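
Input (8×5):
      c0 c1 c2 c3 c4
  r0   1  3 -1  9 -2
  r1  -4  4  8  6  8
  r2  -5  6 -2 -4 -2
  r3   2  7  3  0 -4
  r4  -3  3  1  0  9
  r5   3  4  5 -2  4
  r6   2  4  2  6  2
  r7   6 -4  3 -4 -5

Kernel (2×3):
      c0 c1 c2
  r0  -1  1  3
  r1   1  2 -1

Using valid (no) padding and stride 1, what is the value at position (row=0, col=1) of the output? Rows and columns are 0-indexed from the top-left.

37

The receptive field on the input at this output position is [3 -1 9 / 4 8 6]. Elementwise product with the kernel and sum: 3·-1 + -1·1 + 9·3 + 4·1 + 8·2 + 6·-1.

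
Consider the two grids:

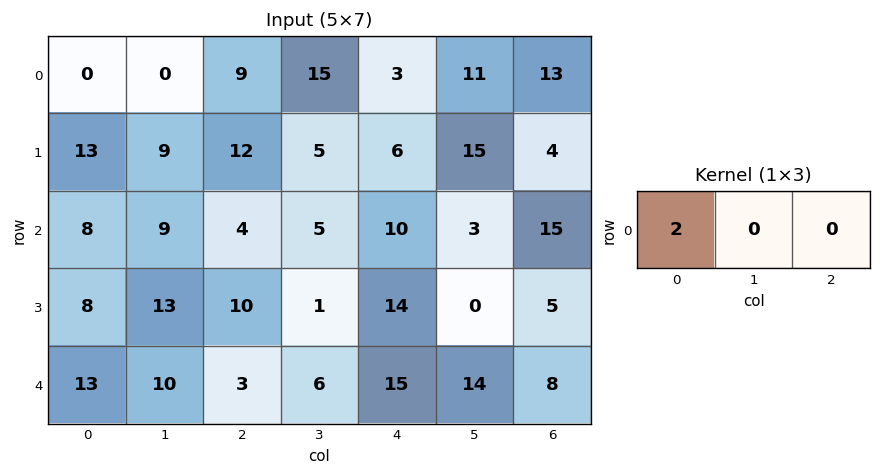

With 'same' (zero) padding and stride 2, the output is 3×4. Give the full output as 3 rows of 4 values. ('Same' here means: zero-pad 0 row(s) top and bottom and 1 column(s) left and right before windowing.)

0 0 30 22
0 18 10 6
0 20 12 28

Output[0,0]: The receptive field on the zero-padded input at this output position is [0 0 0]. Elementwise product with the kernel and sum: 0·2.
Output[0,1]: The receptive field on the zero-padded input at this output position is [0 9 15]. Elementwise product with the kernel and sum: 0·2.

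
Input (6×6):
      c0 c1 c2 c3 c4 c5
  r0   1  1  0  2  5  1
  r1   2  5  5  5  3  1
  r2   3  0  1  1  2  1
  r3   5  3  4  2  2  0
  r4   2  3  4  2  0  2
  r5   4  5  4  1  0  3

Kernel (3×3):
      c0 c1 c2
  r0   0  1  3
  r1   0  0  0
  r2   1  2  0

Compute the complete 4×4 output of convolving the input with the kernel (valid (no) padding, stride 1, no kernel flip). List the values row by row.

4 8 20 13
31 31 22 12
11 15 15 7
29 23 14 3

Output[0,0]: The receptive field on the input at this output position is [1 1 0 / 2 5 5 / 3 0 1]. Elementwise product with the kernel and sum: 1·1 + 0·3 + 3·1 + 0·2.
Output[0,1]: The receptive field on the input at this output position is [1 0 2 / 5 5 5 / 0 1 1]. Elementwise product with the kernel and sum: 0·1 + 2·3 + 0·1 + 1·2.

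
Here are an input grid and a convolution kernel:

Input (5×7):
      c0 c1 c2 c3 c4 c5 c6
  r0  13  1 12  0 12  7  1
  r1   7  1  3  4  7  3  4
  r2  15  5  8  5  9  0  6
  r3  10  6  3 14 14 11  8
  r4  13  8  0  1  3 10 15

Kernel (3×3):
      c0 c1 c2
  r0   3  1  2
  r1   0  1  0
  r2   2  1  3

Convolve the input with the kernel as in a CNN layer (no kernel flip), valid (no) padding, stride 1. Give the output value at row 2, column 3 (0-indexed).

The receptive field on the input at this output position is [5 9 0 / 14 14 11 / 1 3 10]. Elementwise product with the kernel and sum: 5·3 + 9·1 + 0·2 + 14·1 + 1·2 + 3·1 + 10·3.

73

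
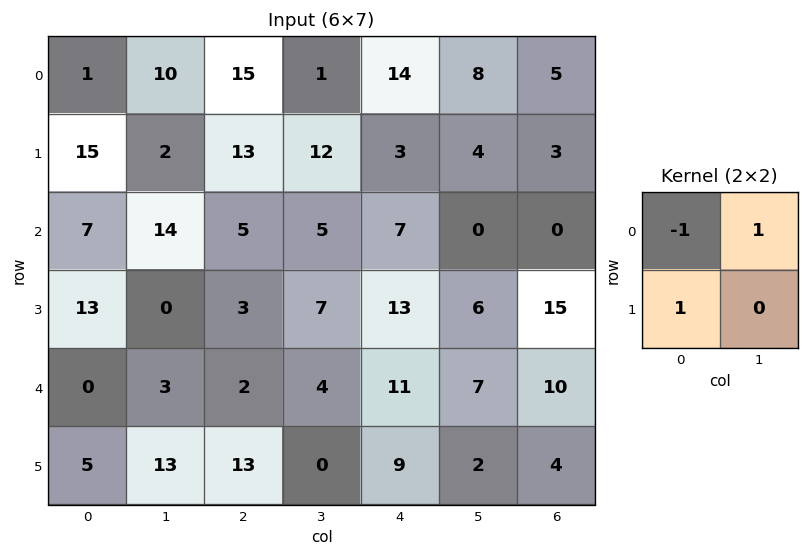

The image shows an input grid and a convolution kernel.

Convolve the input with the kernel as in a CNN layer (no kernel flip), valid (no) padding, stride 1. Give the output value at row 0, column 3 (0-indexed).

25

The receptive field on the input at this output position is [1 14 / 12 3]. Elementwise product with the kernel and sum: 1·-1 + 14·1 + 12·1.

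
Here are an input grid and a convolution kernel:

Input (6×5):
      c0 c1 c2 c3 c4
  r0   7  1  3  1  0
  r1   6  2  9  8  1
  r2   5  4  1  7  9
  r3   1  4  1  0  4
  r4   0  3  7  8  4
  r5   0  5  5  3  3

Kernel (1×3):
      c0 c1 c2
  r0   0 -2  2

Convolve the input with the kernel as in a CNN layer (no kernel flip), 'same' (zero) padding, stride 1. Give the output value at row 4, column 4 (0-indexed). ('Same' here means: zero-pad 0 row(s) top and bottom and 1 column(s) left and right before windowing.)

-8

The receptive field on the zero-padded input at this output position is [8 4 0]. Elementwise product with the kernel and sum: 4·-2 + 0·2.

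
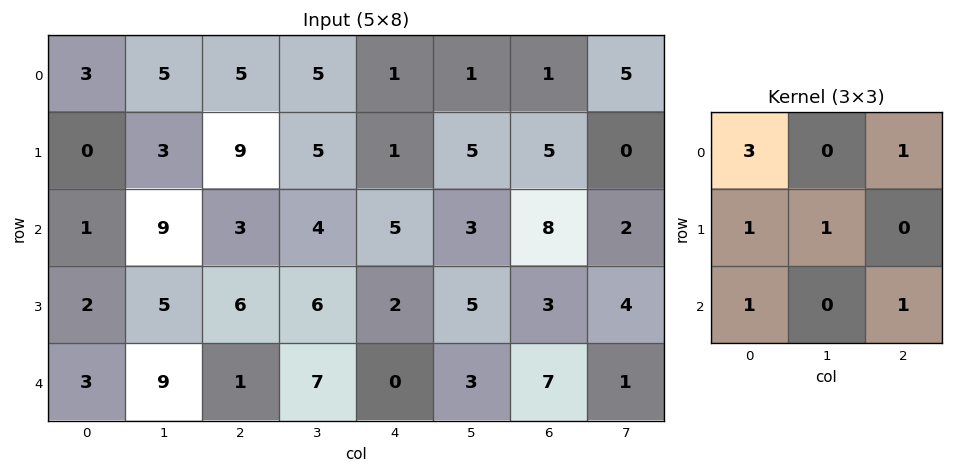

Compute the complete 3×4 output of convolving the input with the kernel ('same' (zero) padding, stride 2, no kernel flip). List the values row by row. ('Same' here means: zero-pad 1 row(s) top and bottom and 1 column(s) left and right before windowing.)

Output[0,0]: The receptive field on the zero-padded input at this output position is [0 0 0 / 0 3 5 / 0 0 3]. Elementwise product with the kernel and sum: 0·3 + 0·1 + 0·1 + 3·1 + 0·1 + 3·1.
Output[0,1]: The receptive field on the zero-padded input at this output position is [0 0 0 / 5 5 5 / 3 9 5]. Elementwise product with the kernel and sum: 0·3 + 0·1 + 5·1 + 5·1 + 3·1 + 5·1.

6 18 16 7
9 37 40 35
8 31 30 29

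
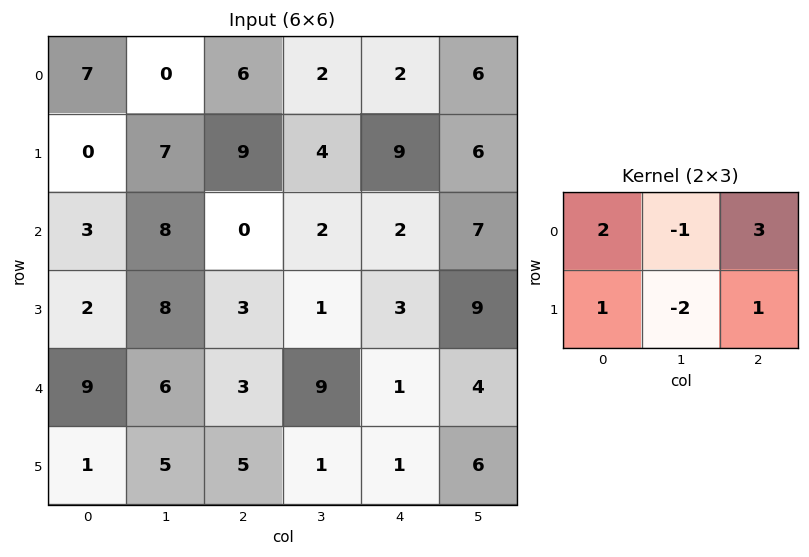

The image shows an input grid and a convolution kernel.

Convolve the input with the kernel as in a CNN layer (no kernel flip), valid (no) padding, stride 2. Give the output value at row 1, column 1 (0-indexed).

The receptive field on the input at this output position is [0 2 2 / 3 1 3]. Elementwise product with the kernel and sum: 0·2 + 2·-1 + 2·3 + 3·1 + 1·-2 + 3·1.

8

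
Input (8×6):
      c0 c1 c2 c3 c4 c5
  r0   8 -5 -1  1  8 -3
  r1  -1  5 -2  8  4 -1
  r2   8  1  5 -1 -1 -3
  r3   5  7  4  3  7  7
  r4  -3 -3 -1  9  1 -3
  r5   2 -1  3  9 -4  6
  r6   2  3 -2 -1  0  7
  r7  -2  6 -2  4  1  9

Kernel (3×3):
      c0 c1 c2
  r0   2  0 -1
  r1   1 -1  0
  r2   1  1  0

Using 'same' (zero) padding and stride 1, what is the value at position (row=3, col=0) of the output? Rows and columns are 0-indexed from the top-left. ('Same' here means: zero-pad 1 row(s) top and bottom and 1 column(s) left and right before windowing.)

The receptive field on the zero-padded input at this output position is [0 8 1 / 0 5 7 / 0 -3 -3]. Elementwise product with the kernel and sum: 0·2 + 1·-1 + 0·1 + 5·-1 + 0·1 + -3·1.

-9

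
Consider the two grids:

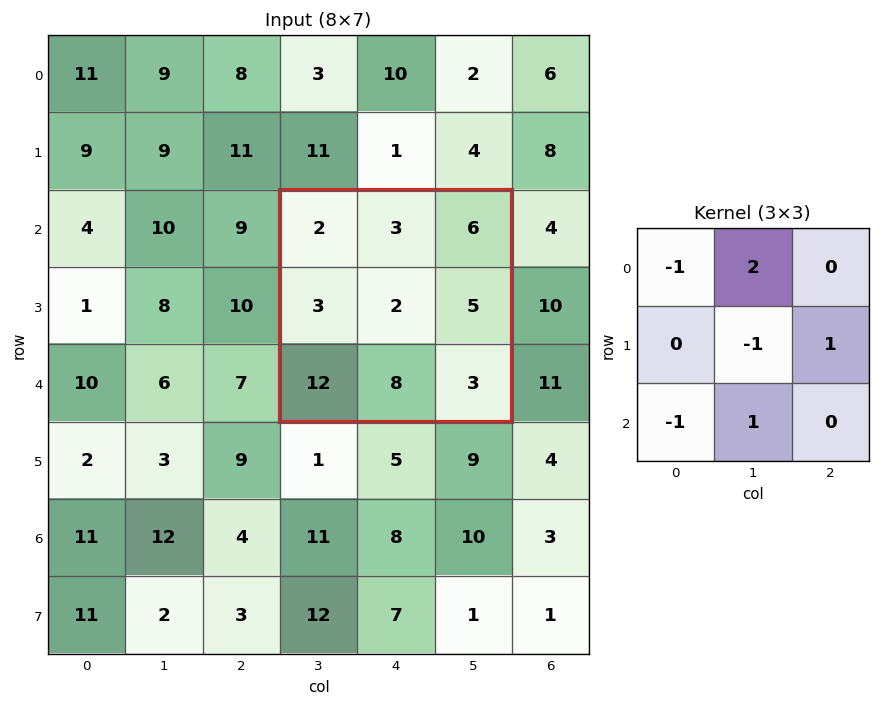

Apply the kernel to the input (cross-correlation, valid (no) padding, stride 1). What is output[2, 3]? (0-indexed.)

3

The receptive field on the input at this output position is [2 3 6 / 3 2 5 / 12 8 3]. Elementwise product with the kernel and sum: 2·-1 + 3·2 + 2·-1 + 5·1 + 12·-1 + 8·1.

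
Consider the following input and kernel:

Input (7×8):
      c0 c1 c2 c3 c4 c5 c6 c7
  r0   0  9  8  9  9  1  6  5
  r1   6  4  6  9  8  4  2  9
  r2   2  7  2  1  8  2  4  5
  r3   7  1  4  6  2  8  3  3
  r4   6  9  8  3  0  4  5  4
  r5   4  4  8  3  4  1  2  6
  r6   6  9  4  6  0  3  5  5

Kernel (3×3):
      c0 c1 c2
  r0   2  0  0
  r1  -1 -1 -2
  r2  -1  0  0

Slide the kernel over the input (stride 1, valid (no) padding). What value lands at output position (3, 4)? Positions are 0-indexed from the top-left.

-14

The receptive field on the input at this output position is [2 8 3 / 0 4 5 / 4 1 2]. Elementwise product with the kernel and sum: 2·2 + 0·-1 + 4·-1 + 5·-2 + 4·-1.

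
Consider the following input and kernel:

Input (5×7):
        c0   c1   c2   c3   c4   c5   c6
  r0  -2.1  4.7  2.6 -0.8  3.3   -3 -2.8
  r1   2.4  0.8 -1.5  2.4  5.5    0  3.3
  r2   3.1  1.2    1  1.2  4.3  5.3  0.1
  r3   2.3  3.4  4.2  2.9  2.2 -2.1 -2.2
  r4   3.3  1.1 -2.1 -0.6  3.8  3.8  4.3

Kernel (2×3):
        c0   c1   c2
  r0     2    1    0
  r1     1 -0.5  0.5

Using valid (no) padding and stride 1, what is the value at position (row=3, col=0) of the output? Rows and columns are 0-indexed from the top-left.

The receptive field on the input at this output position is [2.3 3.4 4.2 / 3.3 1.1 -2.1]. Elementwise product with the kernel and sum: 2.3·2 + 3.4·1 + 3.3·1 + 1.1·-0.5 + -2.1·0.5.

9.7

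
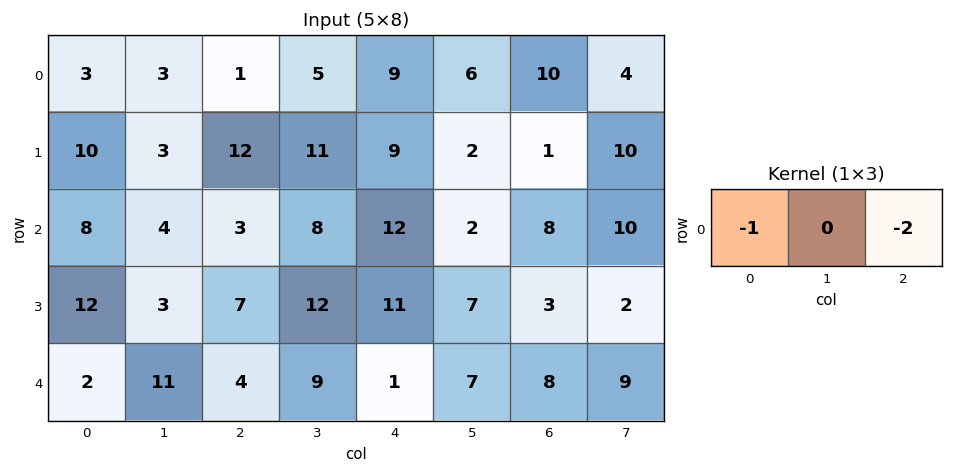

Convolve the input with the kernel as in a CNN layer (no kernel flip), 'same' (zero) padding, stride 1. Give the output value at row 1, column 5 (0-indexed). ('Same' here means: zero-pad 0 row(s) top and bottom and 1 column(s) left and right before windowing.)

-11

The receptive field on the zero-padded input at this output position is [9 2 1]. Elementwise product with the kernel and sum: 9·-1 + 1·-2.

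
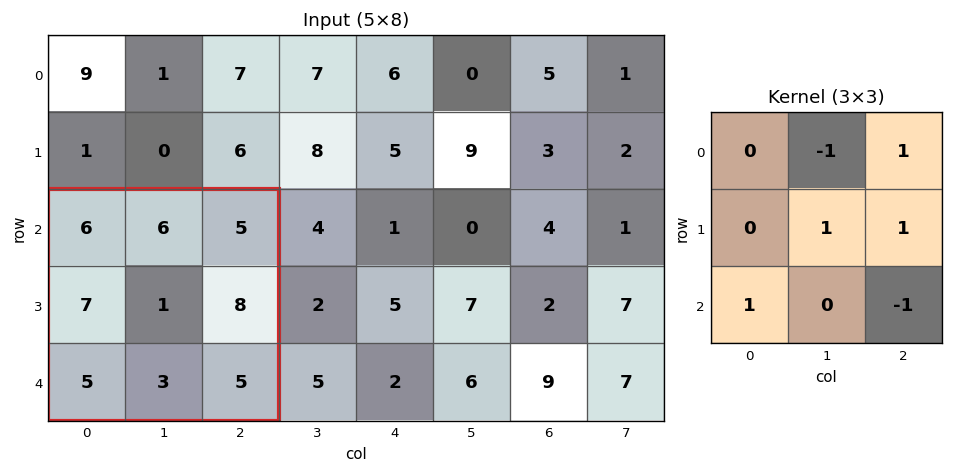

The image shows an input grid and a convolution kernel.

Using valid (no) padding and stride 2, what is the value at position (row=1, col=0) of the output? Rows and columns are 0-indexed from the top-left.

The receptive field on the input at this output position is [6 6 5 / 7 1 8 / 5 3 5]. Elementwise product with the kernel and sum: 6·-1 + 5·1 + 1·1 + 8·1 + 5·1 + 5·-1.

8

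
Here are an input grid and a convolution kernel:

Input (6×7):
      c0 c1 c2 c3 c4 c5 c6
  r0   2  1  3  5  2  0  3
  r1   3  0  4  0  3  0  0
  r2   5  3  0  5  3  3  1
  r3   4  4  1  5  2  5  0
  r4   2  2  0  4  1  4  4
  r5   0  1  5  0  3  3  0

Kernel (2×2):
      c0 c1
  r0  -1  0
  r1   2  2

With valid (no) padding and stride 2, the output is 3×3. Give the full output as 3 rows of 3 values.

4 5 4
11 12 11
0 10 11

Output[0,0]: The receptive field on the input at this output position is [2 1 / 3 0]. Elementwise product with the kernel and sum: 2·-1 + 3·2 + 0·2.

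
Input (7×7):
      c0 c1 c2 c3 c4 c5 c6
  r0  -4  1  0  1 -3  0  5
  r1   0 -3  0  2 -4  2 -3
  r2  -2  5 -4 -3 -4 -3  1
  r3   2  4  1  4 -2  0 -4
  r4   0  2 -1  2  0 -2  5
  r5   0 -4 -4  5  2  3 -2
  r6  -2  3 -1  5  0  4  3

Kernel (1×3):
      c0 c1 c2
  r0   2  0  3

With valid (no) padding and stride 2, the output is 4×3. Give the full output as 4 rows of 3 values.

Output[0,0]: The receptive field on the input at this output position is [-4 1 0]. Elementwise product with the kernel and sum: -4·2 + 0·3.

-8 -9 9
-16 -20 -5
-3 -2 15
-7 -2 9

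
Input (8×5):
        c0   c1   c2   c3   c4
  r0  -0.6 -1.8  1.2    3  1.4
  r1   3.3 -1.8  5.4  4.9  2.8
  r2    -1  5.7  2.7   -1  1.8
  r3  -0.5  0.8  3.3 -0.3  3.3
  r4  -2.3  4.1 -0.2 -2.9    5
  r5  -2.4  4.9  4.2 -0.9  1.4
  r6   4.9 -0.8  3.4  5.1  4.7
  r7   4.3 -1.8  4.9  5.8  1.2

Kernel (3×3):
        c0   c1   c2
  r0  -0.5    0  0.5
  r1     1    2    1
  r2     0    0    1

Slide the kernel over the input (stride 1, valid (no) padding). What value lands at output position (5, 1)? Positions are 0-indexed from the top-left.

14

The receptive field on the input at this output position is [4.9 4.2 -0.9 / -0.8 3.4 5.1 / -1.8 4.9 5.8]. Elementwise product with the kernel and sum: 4.9·-0.5 + -0.9·0.5 + -0.8·1 + 3.4·2 + 5.1·1 + 5.8·1.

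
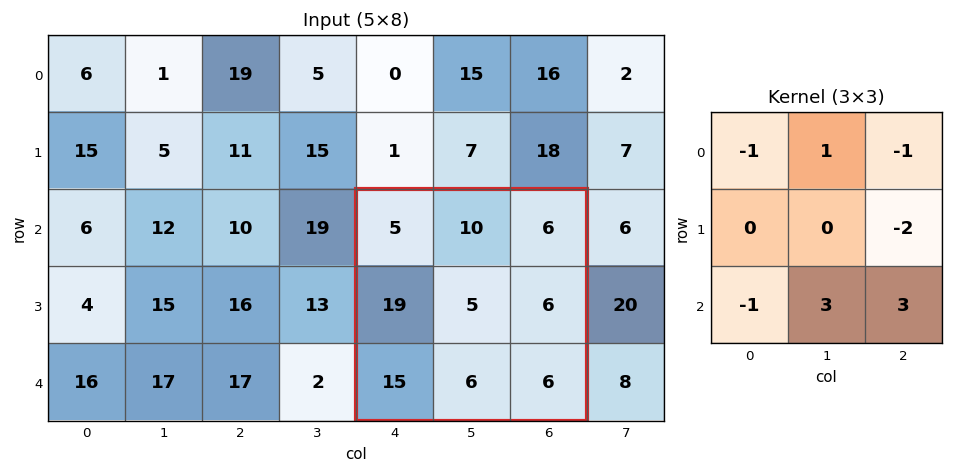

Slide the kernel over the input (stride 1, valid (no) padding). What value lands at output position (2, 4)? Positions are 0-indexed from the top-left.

The receptive field on the input at this output position is [5 10 6 / 19 5 6 / 15 6 6]. Elementwise product with the kernel and sum: 5·-1 + 10·1 + 6·-1 + 6·-2 + 15·-1 + 6·3 + 6·3.

8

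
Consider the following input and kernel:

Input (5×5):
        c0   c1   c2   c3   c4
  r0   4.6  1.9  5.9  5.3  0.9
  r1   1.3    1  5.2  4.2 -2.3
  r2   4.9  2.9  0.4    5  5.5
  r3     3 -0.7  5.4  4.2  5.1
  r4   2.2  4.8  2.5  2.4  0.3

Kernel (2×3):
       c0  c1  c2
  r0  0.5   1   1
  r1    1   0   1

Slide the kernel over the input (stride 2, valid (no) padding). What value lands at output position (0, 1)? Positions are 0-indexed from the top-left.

The receptive field on the input at this output position is [5.9 5.3 0.9 / 5.2 4.2 -2.3]. Elementwise product with the kernel and sum: 5.9·0.5 + 5.3·1 + 0.9·1 + 5.2·1 + -2.3·1.

12.05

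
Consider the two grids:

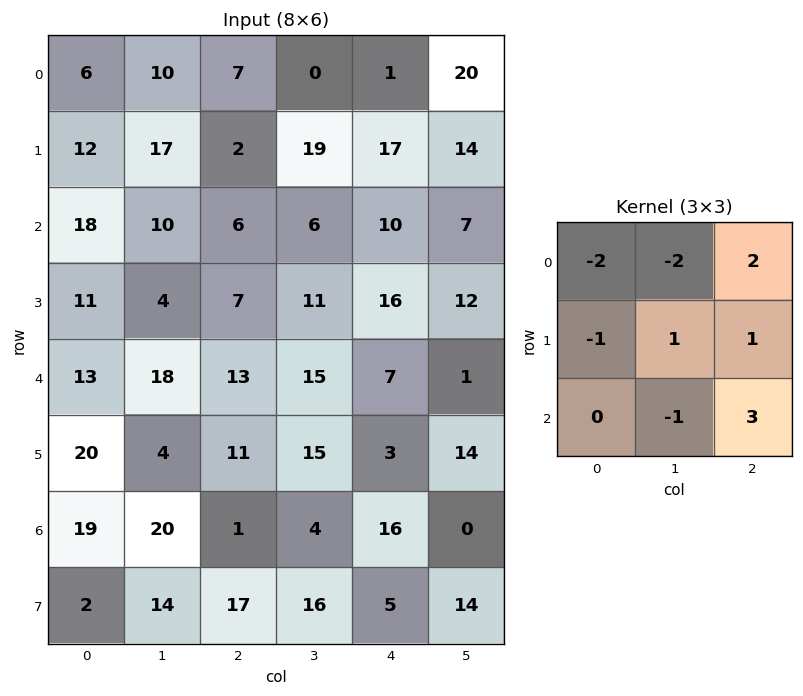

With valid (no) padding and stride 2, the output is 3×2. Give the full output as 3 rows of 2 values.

-3 46
-23 22
-58 9

Output[0,0]: The receptive field on the input at this output position is [6 10 7 / 12 17 2 / 18 10 6]. Elementwise product with the kernel and sum: 6·-2 + 10·-2 + 7·2 + 12·-1 + 17·1 + 2·1 + 10·-1 + 6·3.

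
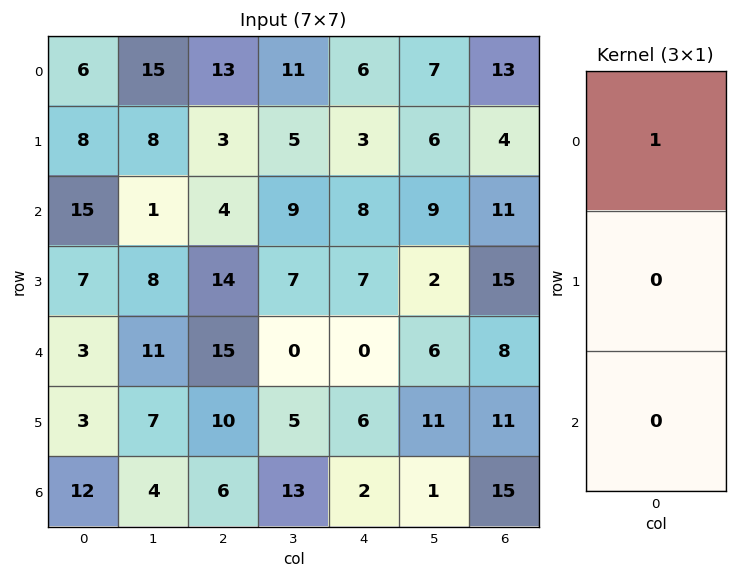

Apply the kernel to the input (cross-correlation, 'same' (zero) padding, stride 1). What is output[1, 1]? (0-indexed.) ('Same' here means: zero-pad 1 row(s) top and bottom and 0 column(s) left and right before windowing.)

15

The receptive field on the zero-padded input at this output position is [15 / 8 / 1]. Elementwise product with the kernel and sum: 15·1.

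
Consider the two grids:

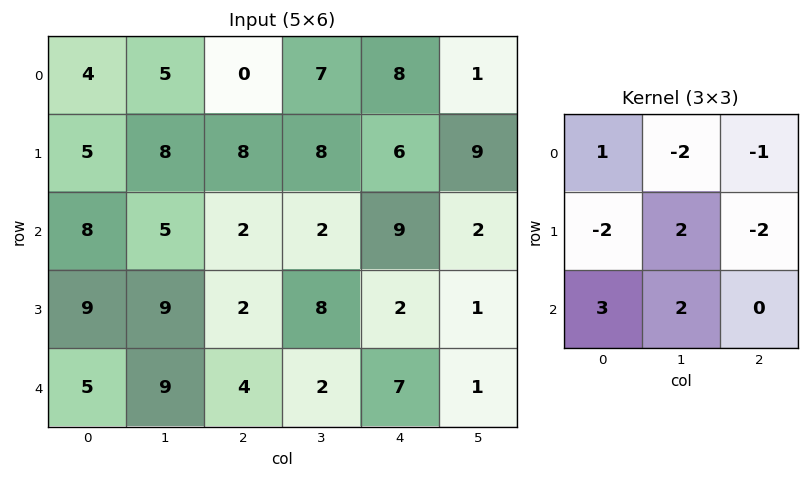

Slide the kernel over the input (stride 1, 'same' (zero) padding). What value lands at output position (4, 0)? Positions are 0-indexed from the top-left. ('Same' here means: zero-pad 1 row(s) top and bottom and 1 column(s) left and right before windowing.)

The receptive field on the zero-padded input at this output position is [0 9 9 / 0 5 9 / 0 0 0]. Elementwise product with the kernel and sum: 0·1 + 9·-2 + 9·-1 + 0·-2 + 5·2 + 9·-2 + 0·3 + 0·2.

-35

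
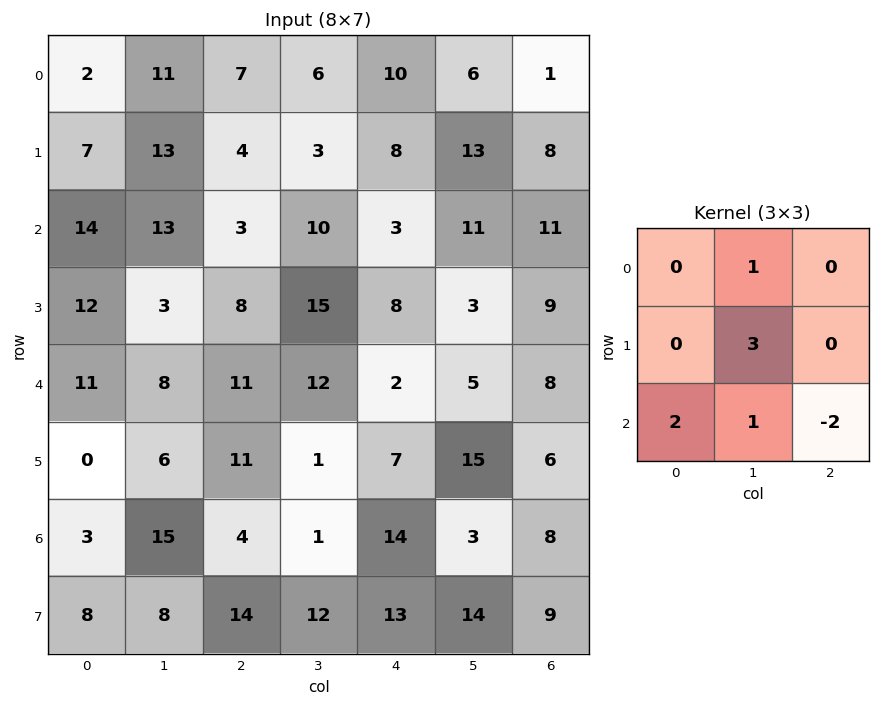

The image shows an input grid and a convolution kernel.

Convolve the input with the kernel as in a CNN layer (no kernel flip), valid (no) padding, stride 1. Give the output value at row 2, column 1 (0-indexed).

The receptive field on the input at this output position is [13 3 10 / 3 8 15 / 8 11 12]. Elementwise product with the kernel and sum: 3·1 + 8·3 + 8·2 + 11·1 + 12·-2.

30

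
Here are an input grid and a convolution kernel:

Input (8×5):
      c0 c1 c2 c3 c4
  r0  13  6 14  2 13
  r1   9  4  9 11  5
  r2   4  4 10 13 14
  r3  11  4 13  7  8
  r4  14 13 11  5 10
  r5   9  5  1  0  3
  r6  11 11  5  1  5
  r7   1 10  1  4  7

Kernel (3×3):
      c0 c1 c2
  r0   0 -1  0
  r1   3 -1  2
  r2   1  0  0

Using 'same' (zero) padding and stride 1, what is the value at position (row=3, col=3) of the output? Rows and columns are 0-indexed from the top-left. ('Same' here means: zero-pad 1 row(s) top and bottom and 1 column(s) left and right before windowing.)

46

The receptive field on the zero-padded input at this output position is [10 13 14 / 13 7 8 / 11 5 10]. Elementwise product with the kernel and sum: 13·-1 + 13·3 + 7·-1 + 8·2 + 11·1.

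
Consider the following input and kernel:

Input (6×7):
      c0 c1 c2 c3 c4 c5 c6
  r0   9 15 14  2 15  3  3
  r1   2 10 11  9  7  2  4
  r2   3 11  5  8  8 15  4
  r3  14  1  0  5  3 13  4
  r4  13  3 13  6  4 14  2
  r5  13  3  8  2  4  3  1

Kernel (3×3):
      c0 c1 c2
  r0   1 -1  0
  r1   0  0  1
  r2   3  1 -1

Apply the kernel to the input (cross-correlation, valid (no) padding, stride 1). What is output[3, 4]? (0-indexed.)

The receptive field on the input at this output position is [3 13 4 / 4 14 2 / 4 3 1]. Elementwise product with the kernel and sum: 3·1 + 13·-1 + 2·1 + 4·3 + 3·1 + 1·-1.

6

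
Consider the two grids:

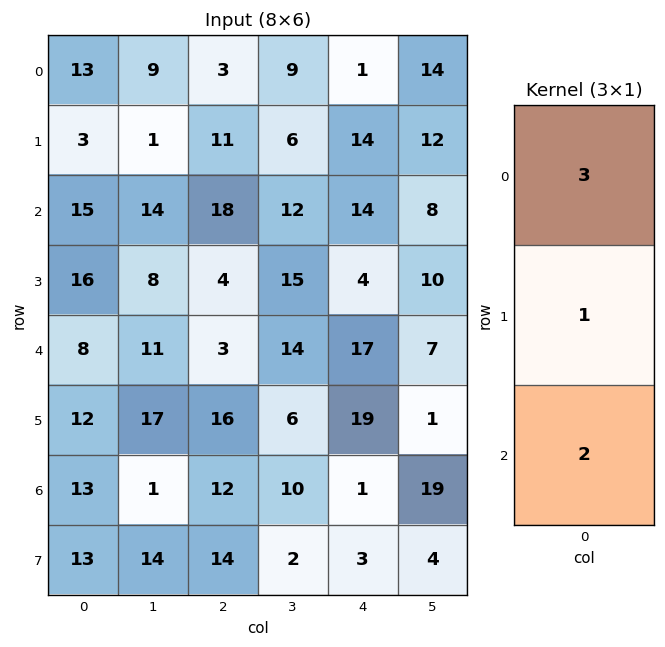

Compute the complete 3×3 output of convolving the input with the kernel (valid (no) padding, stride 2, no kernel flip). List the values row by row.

Output[0,0]: The receptive field on the input at this output position is [13 / 3 / 15]. Elementwise product with the kernel and sum: 13·3 + 3·1 + 15·2.

72 56 45
77 64 80
62 49 72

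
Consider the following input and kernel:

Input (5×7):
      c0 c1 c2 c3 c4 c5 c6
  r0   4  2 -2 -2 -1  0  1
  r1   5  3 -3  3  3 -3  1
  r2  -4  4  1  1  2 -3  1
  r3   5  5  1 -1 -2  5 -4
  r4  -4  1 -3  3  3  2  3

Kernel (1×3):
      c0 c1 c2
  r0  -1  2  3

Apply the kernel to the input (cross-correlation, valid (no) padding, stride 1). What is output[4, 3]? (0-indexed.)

The receptive field on the input at this output position is [3 3 2]. Elementwise product with the kernel and sum: 3·-1 + 3·2 + 2·3.

9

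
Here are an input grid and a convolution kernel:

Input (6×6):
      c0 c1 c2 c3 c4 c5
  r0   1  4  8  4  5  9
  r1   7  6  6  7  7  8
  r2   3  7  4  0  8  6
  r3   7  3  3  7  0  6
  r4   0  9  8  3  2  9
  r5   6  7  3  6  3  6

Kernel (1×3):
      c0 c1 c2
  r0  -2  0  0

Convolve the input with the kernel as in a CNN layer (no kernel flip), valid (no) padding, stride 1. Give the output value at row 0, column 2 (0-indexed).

-16

The receptive field on the input at this output position is [8 4 5]. Elementwise product with the kernel and sum: 8·-2.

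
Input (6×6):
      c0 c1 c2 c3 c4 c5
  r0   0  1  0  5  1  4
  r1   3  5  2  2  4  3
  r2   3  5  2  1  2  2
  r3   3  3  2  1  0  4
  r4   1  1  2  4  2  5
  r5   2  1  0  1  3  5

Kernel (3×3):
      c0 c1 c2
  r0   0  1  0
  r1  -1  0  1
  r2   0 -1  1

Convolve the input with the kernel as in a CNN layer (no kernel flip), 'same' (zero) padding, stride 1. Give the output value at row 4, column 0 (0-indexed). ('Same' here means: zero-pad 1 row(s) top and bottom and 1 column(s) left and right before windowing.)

The receptive field on the zero-padded input at this output position is [0 3 3 / 0 1 1 / 0 2 1]. Elementwise product with the kernel and sum: 3·1 + 0·-1 + 1·1 + 2·-1 + 1·1.

3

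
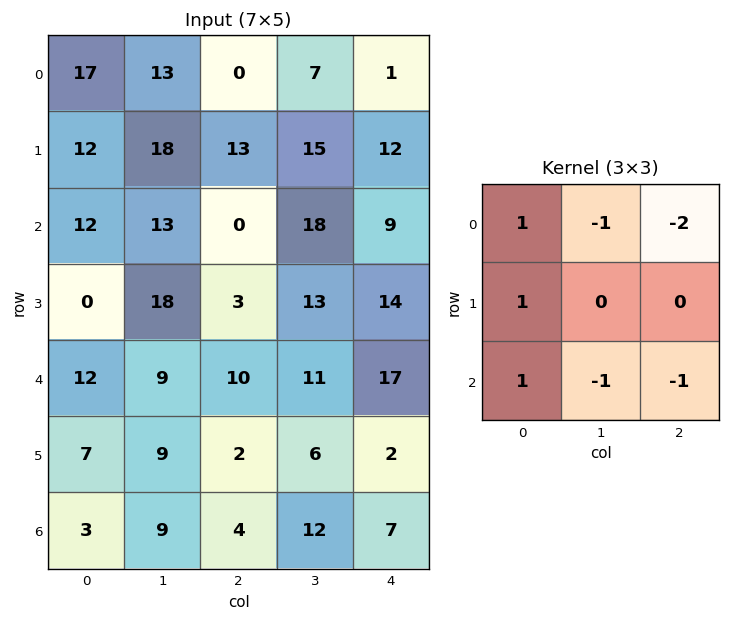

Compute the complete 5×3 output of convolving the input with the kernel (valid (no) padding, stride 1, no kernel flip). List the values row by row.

15 12 -23
-41 -10 -50
-8 -17 -51
-16 -1 -34
-20 -21 -48

Output[0,0]: The receptive field on the input at this output position is [17 13 0 / 12 18 13 / 12 13 0]. Elementwise product with the kernel and sum: 17·1 + 13·-1 + 0·-2 + 12·1 + 12·1 + 13·-1 + 0·-1.
Output[0,1]: The receptive field on the input at this output position is [13 0 7 / 18 13 15 / 13 0 18]. Elementwise product with the kernel and sum: 13·1 + 0·-1 + 7·-2 + 18·1 + 13·1 + 0·-1 + 18·-1.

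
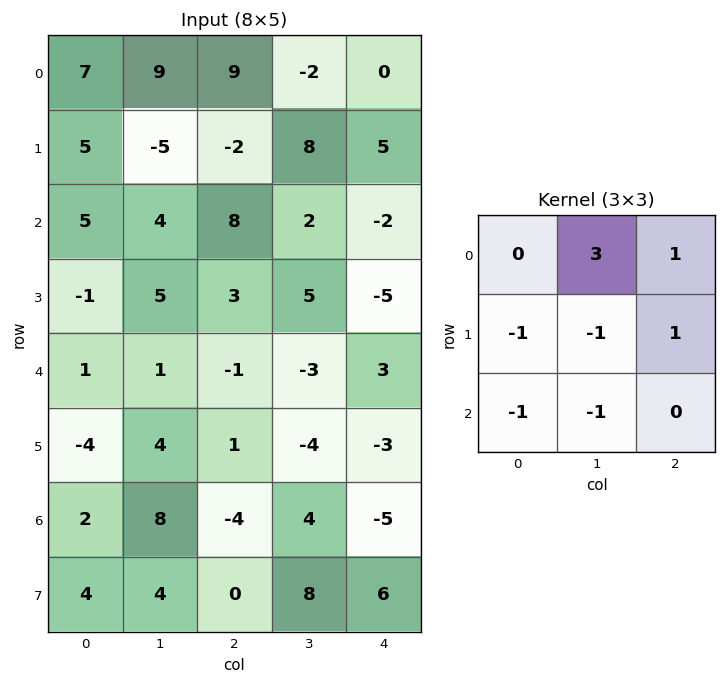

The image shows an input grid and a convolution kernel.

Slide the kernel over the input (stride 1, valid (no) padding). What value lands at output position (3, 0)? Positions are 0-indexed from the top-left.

The receptive field on the input at this output position is [-1 5 3 / 1 1 -1 / -4 4 1]. Elementwise product with the kernel and sum: 5·3 + 3·1 + 1·-1 + 1·-1 + -1·1 + -4·-1 + 4·-1.

15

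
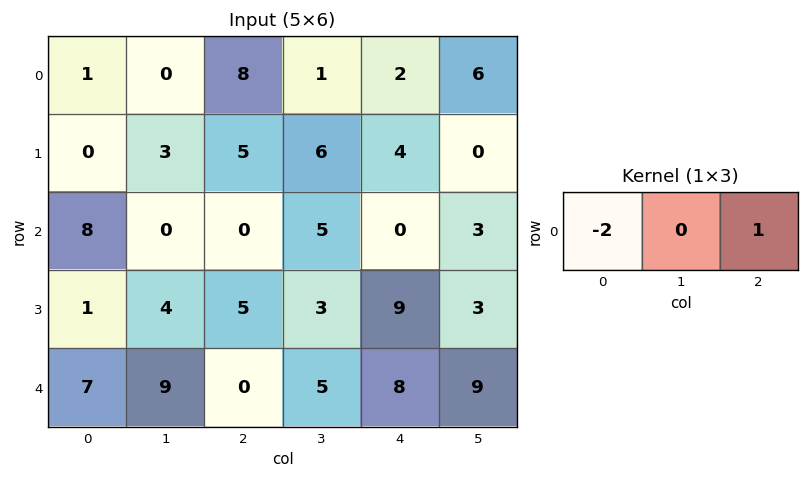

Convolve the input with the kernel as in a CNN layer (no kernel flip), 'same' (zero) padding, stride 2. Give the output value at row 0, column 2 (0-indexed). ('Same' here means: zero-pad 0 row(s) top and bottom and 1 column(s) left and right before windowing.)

The receptive field on the zero-padded input at this output position is [1 2 6]. Elementwise product with the kernel and sum: 1·-2 + 6·1.

4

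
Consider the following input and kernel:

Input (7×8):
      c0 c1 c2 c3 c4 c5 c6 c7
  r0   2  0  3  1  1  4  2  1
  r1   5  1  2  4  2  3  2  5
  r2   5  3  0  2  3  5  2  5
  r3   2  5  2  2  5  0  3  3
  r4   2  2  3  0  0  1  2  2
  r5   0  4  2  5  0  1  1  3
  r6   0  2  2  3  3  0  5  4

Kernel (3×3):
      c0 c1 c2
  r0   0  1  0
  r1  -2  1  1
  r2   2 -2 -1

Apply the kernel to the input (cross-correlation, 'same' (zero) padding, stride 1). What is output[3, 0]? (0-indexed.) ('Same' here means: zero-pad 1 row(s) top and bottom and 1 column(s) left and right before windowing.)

The receptive field on the zero-padded input at this output position is [0 5 3 / 0 2 5 / 0 2 2]. Elementwise product with the kernel and sum: 5·1 + 0·-2 + 2·1 + 5·1 + 0·2 + 2·-2 + 2·-1.

6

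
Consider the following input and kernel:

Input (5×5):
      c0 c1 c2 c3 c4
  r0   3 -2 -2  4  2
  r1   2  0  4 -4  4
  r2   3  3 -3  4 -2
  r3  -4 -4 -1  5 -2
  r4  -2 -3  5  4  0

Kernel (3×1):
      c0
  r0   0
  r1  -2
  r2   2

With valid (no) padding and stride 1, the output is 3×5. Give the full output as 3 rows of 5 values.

Output[0,0]: The receptive field on the input at this output position is [3 / 2 / 3]. Elementwise product with the kernel and sum: 2·-2 + 3·2.
Output[0,1]: The receptive field on the input at this output position is [-2 / 0 / 3]. Elementwise product with the kernel and sum: 0·-2 + 3·2.

2 6 -14 16 -12
-14 -14 4 2 0
4 2 12 -2 4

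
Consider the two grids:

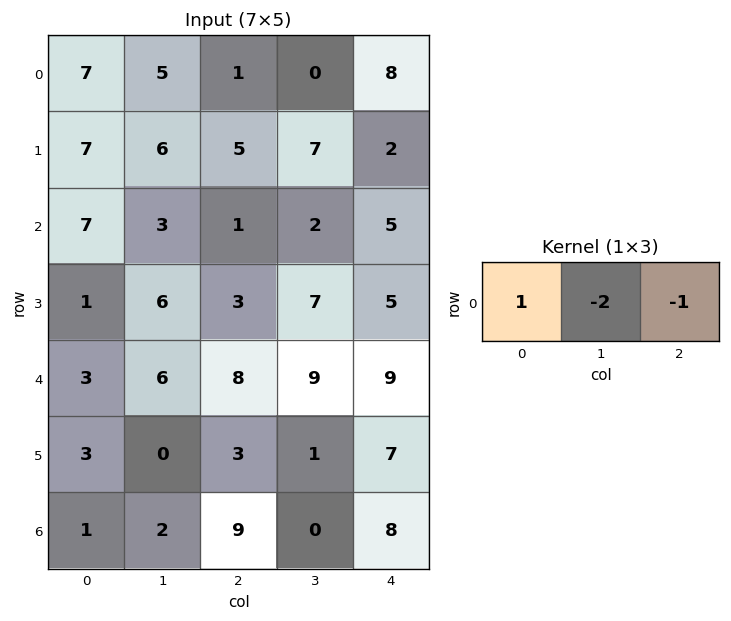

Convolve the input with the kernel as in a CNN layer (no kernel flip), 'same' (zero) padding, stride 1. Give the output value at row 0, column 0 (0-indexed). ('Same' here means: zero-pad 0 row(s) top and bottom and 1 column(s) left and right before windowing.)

The receptive field on the zero-padded input at this output position is [0 7 5]. Elementwise product with the kernel and sum: 0·1 + 7·-2 + 5·-1.

-19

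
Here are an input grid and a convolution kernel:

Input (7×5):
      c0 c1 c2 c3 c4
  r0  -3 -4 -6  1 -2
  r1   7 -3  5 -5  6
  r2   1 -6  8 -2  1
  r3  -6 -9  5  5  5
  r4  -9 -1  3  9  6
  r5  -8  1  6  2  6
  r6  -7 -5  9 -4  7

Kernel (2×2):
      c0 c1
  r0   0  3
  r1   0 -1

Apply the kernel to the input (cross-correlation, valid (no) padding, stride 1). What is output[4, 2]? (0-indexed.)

The receptive field on the input at this output position is [3 9 / 6 2]. Elementwise product with the kernel and sum: 9·3 + 2·-1.

25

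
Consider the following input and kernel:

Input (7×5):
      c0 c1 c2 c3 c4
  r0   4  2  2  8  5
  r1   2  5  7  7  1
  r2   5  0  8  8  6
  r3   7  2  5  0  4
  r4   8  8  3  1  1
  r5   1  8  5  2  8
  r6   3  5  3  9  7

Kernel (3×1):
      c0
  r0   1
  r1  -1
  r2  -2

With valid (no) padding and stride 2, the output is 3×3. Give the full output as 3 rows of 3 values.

-8 -21 -8
-18 -3 0
1 -8 -21

Output[0,0]: The receptive field on the input at this output position is [4 / 2 / 5]. Elementwise product with the kernel and sum: 4·1 + 2·-1 + 5·-2.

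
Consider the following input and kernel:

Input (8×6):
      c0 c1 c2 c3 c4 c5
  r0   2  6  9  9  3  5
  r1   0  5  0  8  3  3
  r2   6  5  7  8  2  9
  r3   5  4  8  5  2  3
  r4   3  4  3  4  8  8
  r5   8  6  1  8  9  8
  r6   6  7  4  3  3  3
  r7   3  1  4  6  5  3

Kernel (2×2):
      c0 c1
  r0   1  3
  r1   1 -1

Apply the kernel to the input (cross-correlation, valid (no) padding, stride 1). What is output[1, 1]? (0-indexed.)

The receptive field on the input at this output position is [5 0 / 5 7]. Elementwise product with the kernel and sum: 5·1 + 0·3 + 5·1 + 7·-1.

3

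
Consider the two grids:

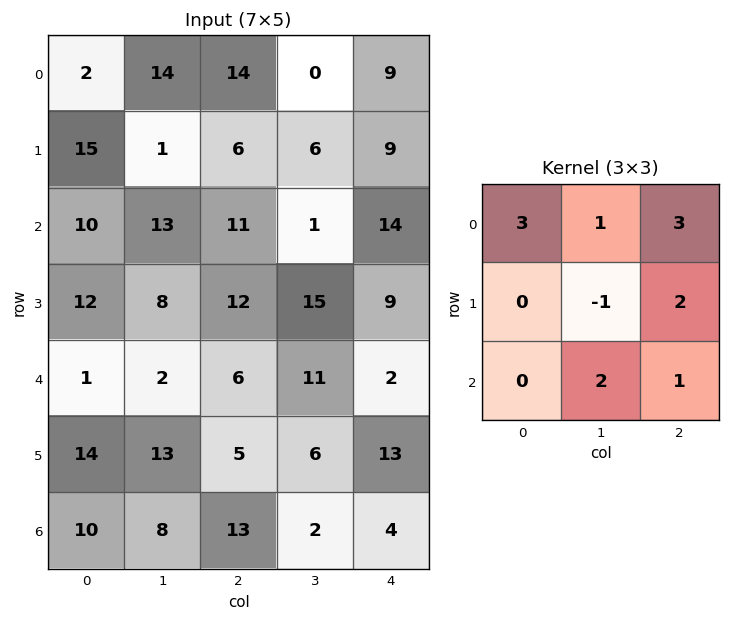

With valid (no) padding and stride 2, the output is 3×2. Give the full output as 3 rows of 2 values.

Output[0,0]: The receptive field on the input at this output position is [2 14 14 / 15 1 6 / 10 13 11]. Elementwise product with the kernel and sum: 2·3 + 14·1 + 14·3 + 1·-1 + 6·2 + 13·2 + 11·1.
Output[0,1]: The receptive field on the input at this output position is [14 0 9 / 6 6 9 / 11 1 14]. Elementwise product with the kernel and sum: 14·3 + 0·1 + 9·3 + 6·-1 + 9·2 + 1·2 + 14·1.

110 97
102 103
49 63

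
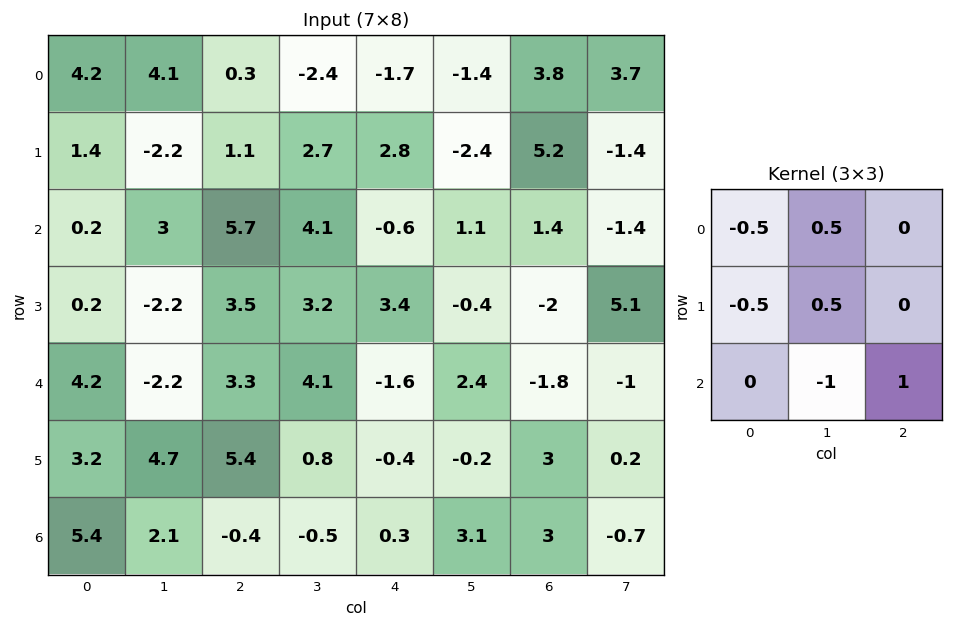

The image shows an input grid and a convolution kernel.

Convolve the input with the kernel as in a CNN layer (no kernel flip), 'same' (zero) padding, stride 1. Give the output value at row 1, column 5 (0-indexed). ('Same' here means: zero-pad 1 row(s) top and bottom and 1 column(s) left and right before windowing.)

-2.15

The receptive field on the zero-padded input at this output position is [-1.7 -1.4 3.8 / 2.8 -2.4 5.2 / -0.6 1.1 1.4]. Elementwise product with the kernel and sum: -1.7·-0.5 + -1.4·0.5 + 2.8·-0.5 + -2.4·0.5 + 1.1·-1 + 1.4·1.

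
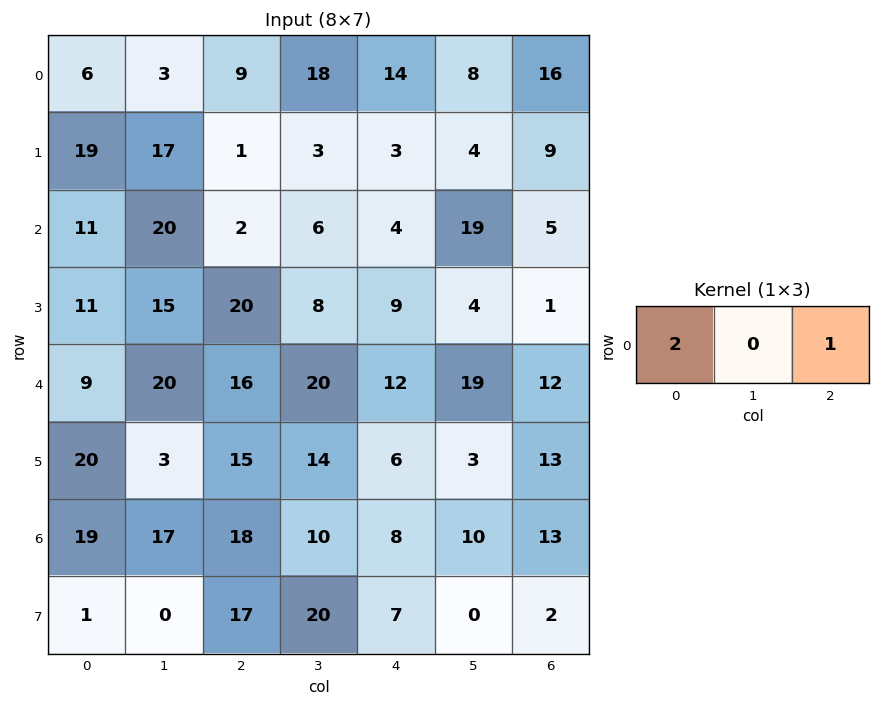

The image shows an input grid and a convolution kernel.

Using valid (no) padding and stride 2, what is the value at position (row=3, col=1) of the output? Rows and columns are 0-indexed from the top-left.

44

The receptive field on the input at this output position is [18 10 8]. Elementwise product with the kernel and sum: 18·2 + 8·1.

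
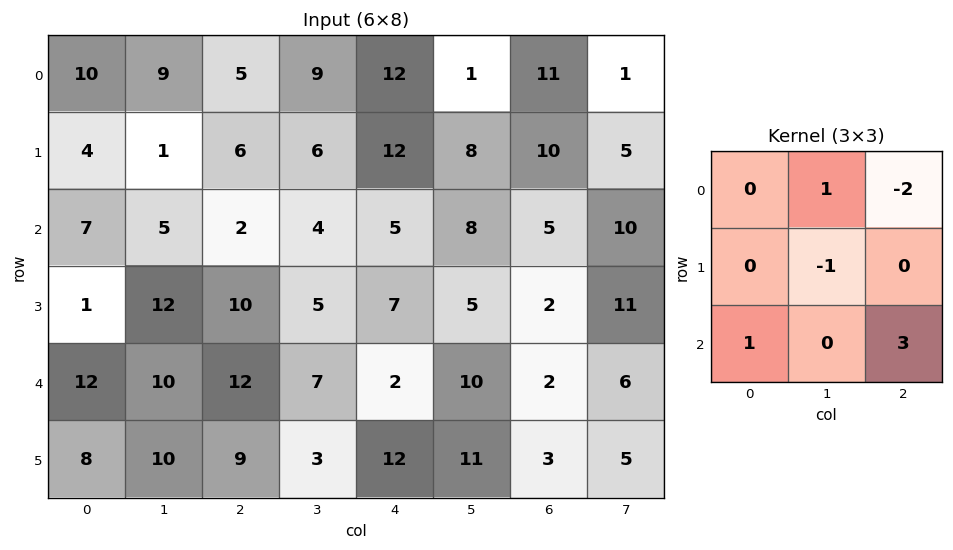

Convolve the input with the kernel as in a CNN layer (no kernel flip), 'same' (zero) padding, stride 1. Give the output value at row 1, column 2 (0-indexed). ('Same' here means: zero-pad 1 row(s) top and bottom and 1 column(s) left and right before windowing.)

-2

The receptive field on the zero-padded input at this output position is [9 5 9 / 1 6 6 / 5 2 4]. Elementwise product with the kernel and sum: 5·1 + 9·-2 + 6·-1 + 5·1 + 4·3.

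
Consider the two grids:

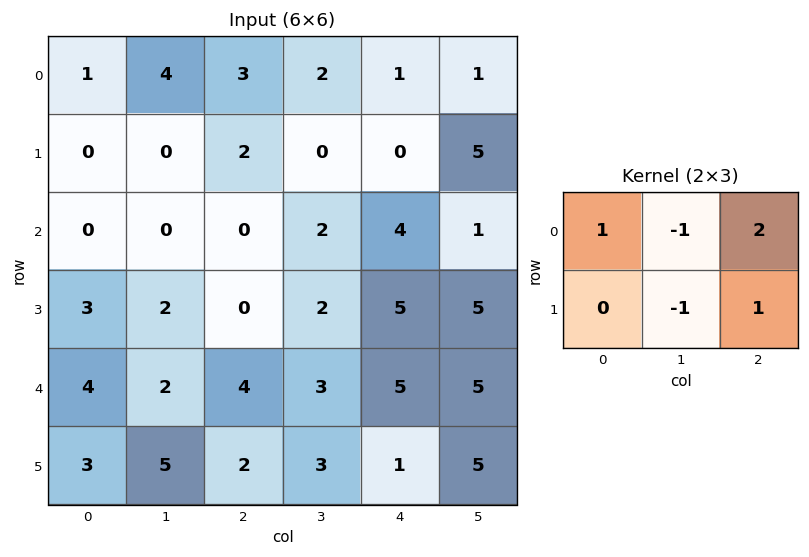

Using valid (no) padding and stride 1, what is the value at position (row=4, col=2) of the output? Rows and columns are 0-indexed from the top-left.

The receptive field on the input at this output position is [4 3 5 / 2 3 1]. Elementwise product with the kernel and sum: 4·1 + 3·-1 + 5·2 + 3·-1 + 1·1.

9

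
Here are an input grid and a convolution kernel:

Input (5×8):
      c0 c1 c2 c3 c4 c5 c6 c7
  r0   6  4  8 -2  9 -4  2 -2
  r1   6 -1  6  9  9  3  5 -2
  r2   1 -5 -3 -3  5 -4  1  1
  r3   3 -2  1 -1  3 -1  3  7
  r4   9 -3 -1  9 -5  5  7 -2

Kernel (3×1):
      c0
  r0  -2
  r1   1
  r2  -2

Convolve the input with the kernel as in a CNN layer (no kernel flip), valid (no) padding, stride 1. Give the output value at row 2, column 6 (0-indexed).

-13

The receptive field on the input at this output position is [1 / 3 / 7]. Elementwise product with the kernel and sum: 1·-2 + 3·1 + 7·-2.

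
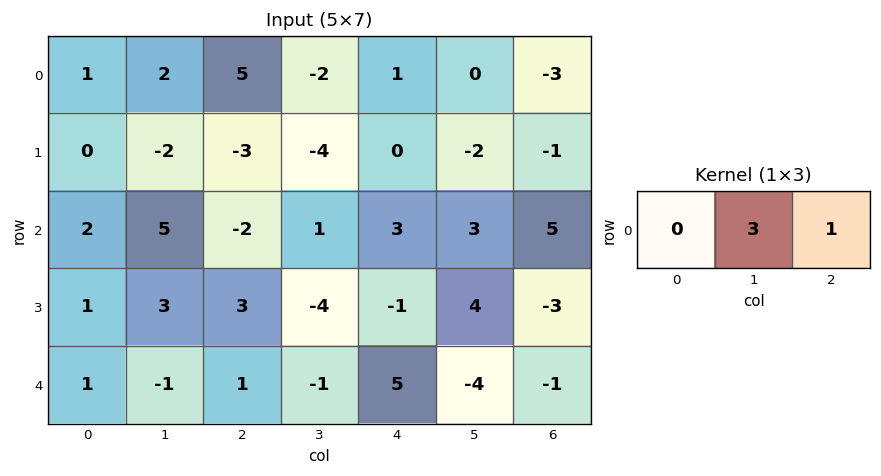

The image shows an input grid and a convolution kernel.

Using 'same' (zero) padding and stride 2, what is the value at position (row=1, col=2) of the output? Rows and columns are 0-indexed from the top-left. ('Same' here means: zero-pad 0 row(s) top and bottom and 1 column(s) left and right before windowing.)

12

The receptive field on the zero-padded input at this output position is [1 3 3]. Elementwise product with the kernel and sum: 3·3 + 3·1.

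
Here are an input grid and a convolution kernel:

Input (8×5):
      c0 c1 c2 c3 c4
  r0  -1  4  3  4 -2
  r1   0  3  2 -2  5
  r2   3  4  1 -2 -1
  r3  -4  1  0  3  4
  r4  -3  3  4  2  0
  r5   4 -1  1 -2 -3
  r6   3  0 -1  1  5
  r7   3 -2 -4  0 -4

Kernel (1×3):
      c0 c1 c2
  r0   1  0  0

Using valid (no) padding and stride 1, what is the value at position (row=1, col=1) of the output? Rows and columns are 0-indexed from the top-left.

3

The receptive field on the input at this output position is [3 2 -2]. Elementwise product with the kernel and sum: 3·1.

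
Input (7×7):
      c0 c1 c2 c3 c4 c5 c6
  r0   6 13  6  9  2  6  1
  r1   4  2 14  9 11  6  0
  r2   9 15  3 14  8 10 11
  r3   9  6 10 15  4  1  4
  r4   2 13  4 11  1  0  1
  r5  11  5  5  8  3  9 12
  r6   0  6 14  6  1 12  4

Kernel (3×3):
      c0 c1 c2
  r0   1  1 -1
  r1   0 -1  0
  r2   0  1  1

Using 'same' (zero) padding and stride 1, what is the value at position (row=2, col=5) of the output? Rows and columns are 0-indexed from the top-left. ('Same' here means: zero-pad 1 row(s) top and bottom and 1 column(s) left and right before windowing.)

12

The receptive field on the zero-padded input at this output position is [11 6 0 / 8 10 11 / 4 1 4]. Elementwise product with the kernel and sum: 11·1 + 6·1 + 0·-1 + 10·-1 + 1·1 + 4·1.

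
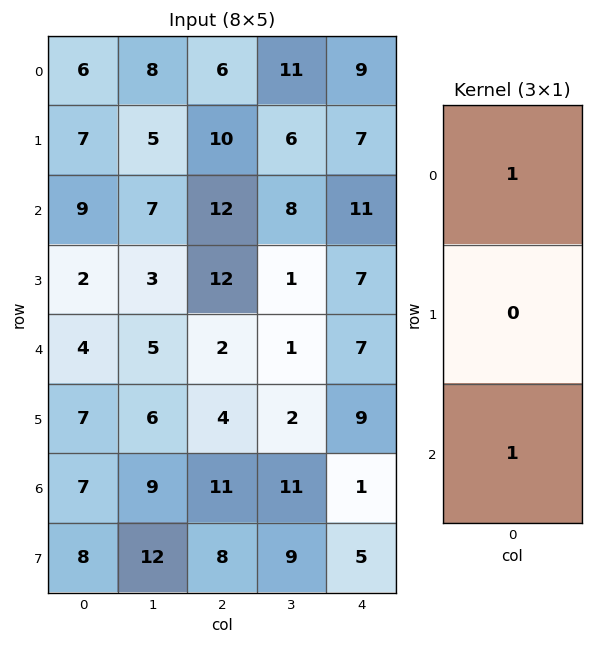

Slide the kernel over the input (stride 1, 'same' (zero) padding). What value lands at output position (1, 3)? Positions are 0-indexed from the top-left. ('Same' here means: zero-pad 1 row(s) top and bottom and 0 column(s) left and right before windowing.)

The receptive field on the zero-padded input at this output position is [11 / 6 / 8]. Elementwise product with the kernel and sum: 11·1 + 8·1.

19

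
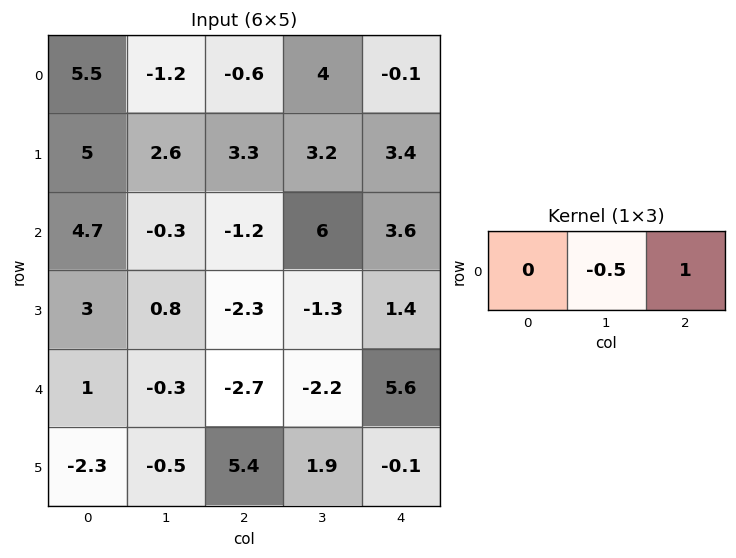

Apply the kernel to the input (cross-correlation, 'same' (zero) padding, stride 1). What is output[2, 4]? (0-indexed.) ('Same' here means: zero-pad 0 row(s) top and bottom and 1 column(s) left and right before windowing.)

-1.8

The receptive field on the zero-padded input at this output position is [6 3.6 0]. Elementwise product with the kernel and sum: 3.6·-0.5 + 0·1.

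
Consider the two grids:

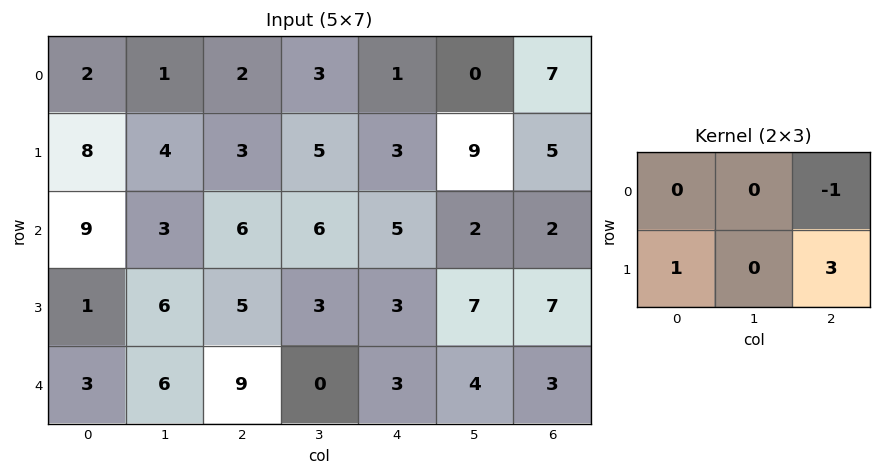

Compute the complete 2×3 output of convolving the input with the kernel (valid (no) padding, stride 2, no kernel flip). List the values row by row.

Output[0,0]: The receptive field on the input at this output position is [2 1 2 / 8 4 3]. Elementwise product with the kernel and sum: 2·-1 + 8·1 + 3·3.
Output[0,1]: The receptive field on the input at this output position is [2 3 1 / 3 5 3]. Elementwise product with the kernel and sum: 1·-1 + 3·1 + 3·3.

15 11 11
10 9 22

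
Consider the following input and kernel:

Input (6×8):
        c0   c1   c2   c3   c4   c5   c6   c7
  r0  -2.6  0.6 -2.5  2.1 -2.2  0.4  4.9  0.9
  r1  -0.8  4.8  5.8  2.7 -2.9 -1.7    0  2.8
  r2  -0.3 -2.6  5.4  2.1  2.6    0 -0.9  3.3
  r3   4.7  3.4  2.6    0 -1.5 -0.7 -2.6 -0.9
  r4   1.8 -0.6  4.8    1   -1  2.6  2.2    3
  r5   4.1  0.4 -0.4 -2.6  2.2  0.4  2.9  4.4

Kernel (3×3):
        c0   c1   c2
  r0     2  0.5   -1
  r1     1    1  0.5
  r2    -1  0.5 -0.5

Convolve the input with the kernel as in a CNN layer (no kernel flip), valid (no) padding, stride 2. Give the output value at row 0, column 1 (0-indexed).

-0.35

The receptive field on the input at this output position is [-2.5 2.1 -2.2 / 5.8 2.7 -2.9 / 5.4 2.1 2.6]. Elementwise product with the kernel and sum: -2.5·2 + 2.1·0.5 + -2.2·-1 + 5.8·1 + 2.7·1 + -2.9·0.5 + 5.4·-1 + 2.1·0.5 + 2.6·-0.5.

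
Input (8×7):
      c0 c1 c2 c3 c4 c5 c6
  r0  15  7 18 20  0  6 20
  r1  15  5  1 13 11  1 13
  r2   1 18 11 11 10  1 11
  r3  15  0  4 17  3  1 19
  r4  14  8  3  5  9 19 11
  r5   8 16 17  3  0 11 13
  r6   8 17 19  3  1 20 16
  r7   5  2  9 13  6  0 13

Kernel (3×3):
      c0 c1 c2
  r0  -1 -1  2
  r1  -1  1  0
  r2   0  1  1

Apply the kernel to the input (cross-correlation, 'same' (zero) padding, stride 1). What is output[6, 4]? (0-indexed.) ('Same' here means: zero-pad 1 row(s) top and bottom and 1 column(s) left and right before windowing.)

23

The receptive field on the zero-padded input at this output position is [3 0 11 / 3 1 20 / 13 6 0]. Elementwise product with the kernel and sum: 3·-1 + 0·-1 + 11·2 + 3·-1 + 1·1 + 6·1 + 0·1.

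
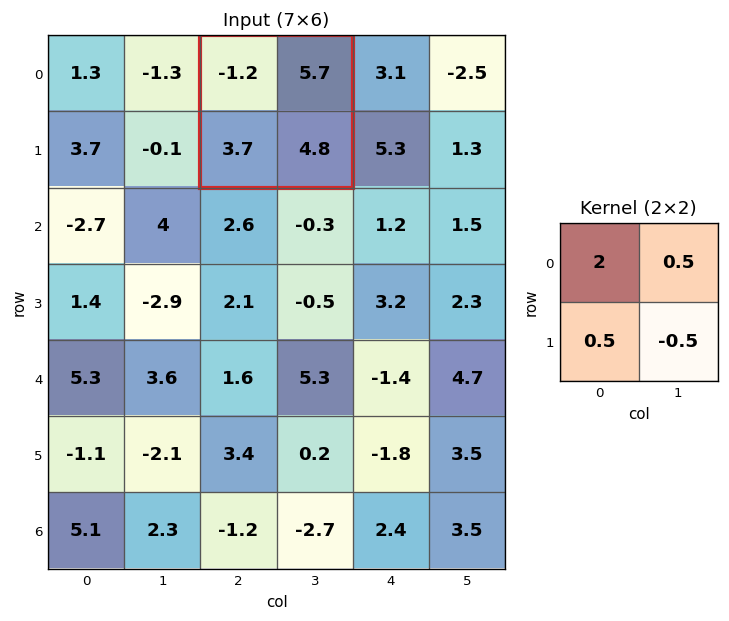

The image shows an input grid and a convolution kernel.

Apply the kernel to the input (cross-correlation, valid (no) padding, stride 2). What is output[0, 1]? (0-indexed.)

The receptive field on the input at this output position is [-1.2 5.7 / 3.7 4.8]. Elementwise product with the kernel and sum: -1.2·2 + 5.7·0.5 + 3.7·0.5 + 4.8·-0.5.

-0.1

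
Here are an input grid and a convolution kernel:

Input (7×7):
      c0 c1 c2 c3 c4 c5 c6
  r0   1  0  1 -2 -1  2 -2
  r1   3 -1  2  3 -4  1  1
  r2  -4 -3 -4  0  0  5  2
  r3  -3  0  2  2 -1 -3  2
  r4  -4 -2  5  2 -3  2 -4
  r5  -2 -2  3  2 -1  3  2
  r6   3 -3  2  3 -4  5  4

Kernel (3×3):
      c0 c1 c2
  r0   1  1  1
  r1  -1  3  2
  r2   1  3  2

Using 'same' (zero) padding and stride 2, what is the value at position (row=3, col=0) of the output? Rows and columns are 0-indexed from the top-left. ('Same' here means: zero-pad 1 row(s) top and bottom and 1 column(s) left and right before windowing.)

The receptive field on the zero-padded input at this output position is [0 -2 -2 / 0 3 -3 / 0 0 0]. Elementwise product with the kernel and sum: 0·1 + -2·1 + -2·1 + 0·-1 + 3·3 + -3·2 + 0·1 + 0·3 + 0·2.

-1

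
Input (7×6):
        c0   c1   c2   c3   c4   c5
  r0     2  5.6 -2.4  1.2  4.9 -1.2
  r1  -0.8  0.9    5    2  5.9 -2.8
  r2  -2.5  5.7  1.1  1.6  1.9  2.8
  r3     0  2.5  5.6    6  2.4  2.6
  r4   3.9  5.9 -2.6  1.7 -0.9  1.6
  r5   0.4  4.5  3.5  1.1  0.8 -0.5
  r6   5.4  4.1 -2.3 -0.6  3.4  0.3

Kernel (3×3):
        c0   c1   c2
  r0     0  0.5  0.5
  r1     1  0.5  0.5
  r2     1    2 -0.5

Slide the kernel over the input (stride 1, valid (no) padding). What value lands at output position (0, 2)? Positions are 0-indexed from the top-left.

15.35

The receptive field on the input at this output position is [-2.4 1.2 4.9 / 5 2 5.9 / 1.1 1.6 1.9]. Elementwise product with the kernel and sum: 1.2·0.5 + 4.9·0.5 + 5·1 + 2·0.5 + 5.9·0.5 + 1.1·1 + 1.6·2 + 1.9·-0.5.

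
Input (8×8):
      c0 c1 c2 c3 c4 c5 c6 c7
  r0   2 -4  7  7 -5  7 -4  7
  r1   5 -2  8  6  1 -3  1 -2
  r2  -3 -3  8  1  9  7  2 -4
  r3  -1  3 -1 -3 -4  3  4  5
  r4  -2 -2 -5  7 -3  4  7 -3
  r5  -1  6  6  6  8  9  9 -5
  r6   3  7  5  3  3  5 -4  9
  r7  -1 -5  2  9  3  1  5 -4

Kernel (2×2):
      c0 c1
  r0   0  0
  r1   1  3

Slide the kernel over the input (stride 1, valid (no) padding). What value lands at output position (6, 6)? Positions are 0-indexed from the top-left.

The receptive field on the input at this output position is [-4 9 / 5 -4]. Elementwise product with the kernel and sum: 5·1 + -4·3.

-7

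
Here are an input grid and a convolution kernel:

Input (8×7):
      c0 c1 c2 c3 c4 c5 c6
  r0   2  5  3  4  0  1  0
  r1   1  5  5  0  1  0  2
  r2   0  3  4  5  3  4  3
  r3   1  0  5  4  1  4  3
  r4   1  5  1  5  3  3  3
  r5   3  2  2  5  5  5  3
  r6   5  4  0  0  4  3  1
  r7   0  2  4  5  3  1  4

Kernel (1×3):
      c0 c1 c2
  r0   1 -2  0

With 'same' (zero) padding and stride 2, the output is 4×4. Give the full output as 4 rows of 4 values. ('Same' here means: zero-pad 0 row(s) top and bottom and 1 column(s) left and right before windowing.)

Output[0,0]: The receptive field on the zero-padded input at this output position is [0 2 5]. Elementwise product with the kernel and sum: 0·1 + 2·-2.

-4 -1 4 1
0 -5 -1 -2
-2 3 -1 -3
-10 4 -8 1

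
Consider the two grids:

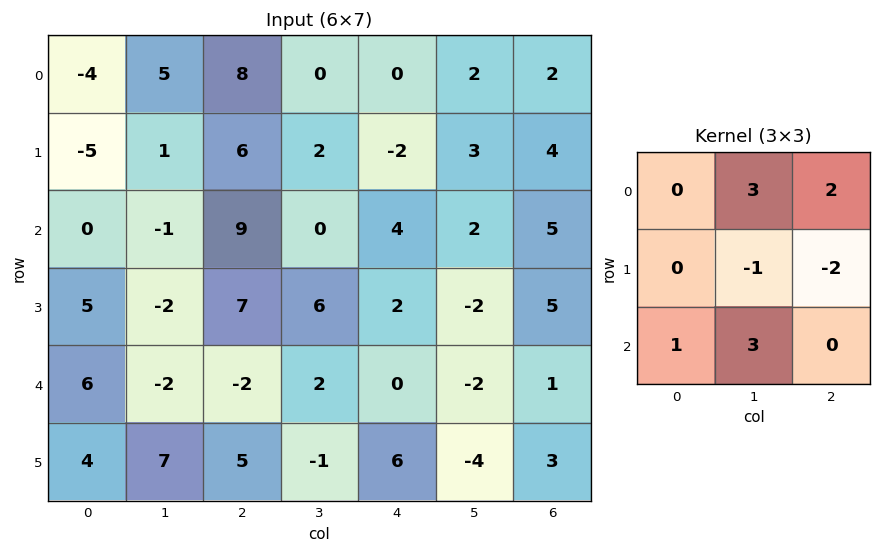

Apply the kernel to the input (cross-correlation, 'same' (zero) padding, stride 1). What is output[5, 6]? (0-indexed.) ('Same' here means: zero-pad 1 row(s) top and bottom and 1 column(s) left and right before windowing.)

0

The receptive field on the zero-padded input at this output position is [-2 1 0 / -4 3 0 / 0 0 0]. Elementwise product with the kernel and sum: 1·3 + 0·2 + 3·-1 + 0·-2 + 0·1 + 0·3.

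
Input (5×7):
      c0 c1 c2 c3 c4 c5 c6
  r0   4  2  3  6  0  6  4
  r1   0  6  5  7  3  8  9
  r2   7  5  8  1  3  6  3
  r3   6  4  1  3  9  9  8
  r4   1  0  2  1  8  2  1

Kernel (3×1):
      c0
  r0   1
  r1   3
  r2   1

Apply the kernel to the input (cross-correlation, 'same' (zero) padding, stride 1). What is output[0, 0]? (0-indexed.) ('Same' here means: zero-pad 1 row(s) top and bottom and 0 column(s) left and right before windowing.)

The receptive field on the zero-padded input at this output position is [0 / 4 / 0]. Elementwise product with the kernel and sum: 0·1 + 4·3 + 0·1.

12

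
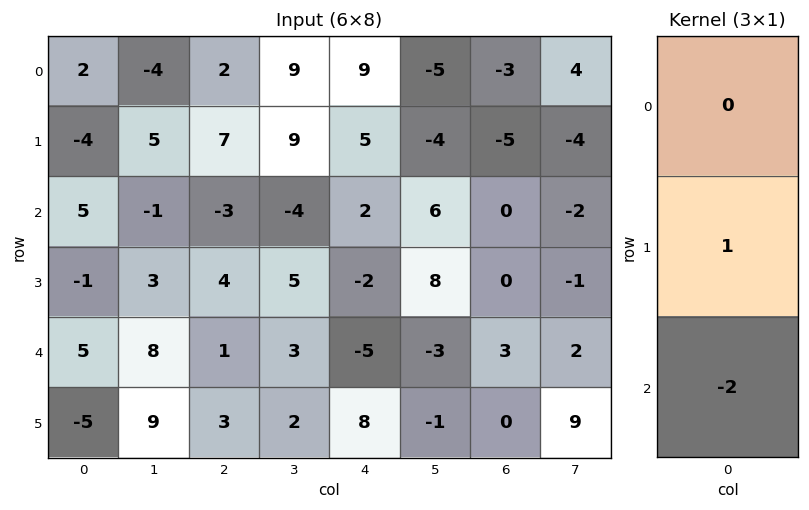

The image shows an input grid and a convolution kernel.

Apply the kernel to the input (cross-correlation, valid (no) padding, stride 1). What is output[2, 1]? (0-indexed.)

The receptive field on the input at this output position is [-1 / 3 / 8]. Elementwise product with the kernel and sum: 3·1 + 8·-2.

-13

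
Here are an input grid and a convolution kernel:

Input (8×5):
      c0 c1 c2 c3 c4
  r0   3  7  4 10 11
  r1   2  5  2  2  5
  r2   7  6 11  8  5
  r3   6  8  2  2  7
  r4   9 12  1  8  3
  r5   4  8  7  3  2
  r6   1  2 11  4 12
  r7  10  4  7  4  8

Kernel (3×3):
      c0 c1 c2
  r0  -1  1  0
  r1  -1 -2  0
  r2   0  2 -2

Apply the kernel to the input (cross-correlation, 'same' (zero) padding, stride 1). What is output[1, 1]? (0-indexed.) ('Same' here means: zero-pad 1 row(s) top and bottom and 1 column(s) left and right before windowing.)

-18

The receptive field on the zero-padded input at this output position is [3 7 4 / 2 5 2 / 7 6 11]. Elementwise product with the kernel and sum: 3·-1 + 7·1 + 2·-1 + 5·-2 + 6·2 + 11·-2.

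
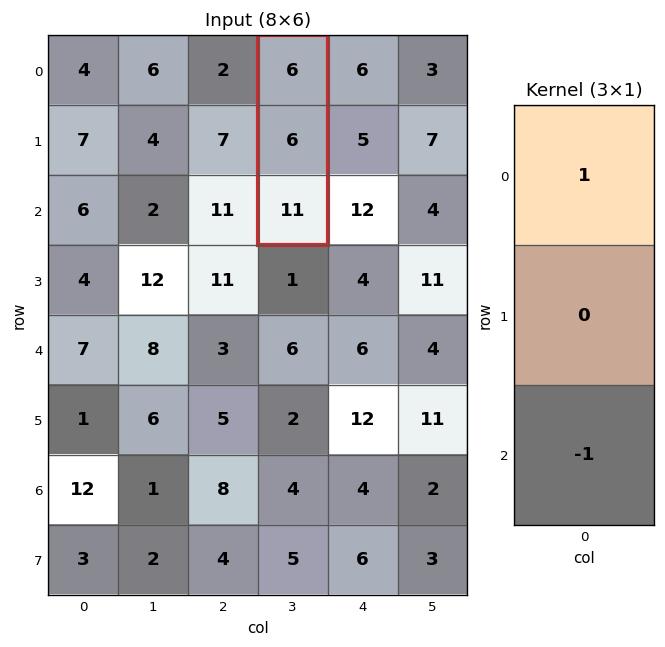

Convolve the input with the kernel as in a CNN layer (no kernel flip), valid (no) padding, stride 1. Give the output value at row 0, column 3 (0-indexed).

-5

The receptive field on the input at this output position is [6 / 6 / 11]. Elementwise product with the kernel and sum: 6·1 + 11·-1.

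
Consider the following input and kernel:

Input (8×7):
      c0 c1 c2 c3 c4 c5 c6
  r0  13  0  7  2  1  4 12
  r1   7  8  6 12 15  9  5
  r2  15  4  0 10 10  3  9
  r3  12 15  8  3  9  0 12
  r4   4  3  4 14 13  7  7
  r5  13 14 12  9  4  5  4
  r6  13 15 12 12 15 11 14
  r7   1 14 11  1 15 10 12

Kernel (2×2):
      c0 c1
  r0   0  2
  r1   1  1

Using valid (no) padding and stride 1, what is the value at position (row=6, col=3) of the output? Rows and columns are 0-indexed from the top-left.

The receptive field on the input at this output position is [12 15 / 1 15]. Elementwise product with the kernel and sum: 15·2 + 1·1 + 15·1.

46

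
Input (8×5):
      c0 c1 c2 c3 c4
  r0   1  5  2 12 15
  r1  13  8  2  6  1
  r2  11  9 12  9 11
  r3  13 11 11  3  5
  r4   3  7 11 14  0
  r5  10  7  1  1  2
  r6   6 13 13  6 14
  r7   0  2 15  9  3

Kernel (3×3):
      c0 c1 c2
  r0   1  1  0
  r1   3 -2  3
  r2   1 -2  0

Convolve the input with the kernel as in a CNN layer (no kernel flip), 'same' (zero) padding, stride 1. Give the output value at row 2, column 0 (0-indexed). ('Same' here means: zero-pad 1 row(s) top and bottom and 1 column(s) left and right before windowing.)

The receptive field on the zero-padded input at this output position is [0 13 8 / 0 11 9 / 0 13 11]. Elementwise product with the kernel and sum: 0·1 + 13·1 + 0·3 + 11·-2 + 9·3 + 0·1 + 13·-2.

-8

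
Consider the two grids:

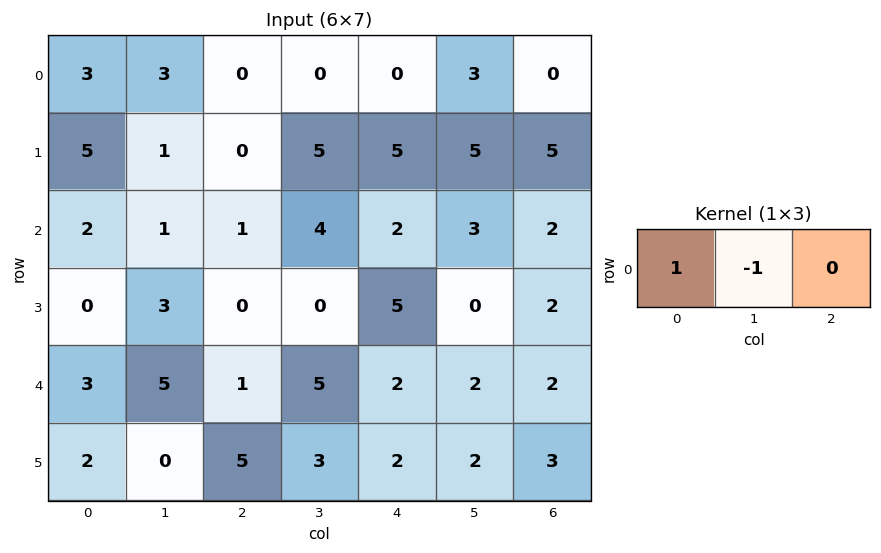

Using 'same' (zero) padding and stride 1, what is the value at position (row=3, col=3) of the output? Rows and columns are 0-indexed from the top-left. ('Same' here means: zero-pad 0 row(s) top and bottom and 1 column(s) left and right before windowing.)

The receptive field on the zero-padded input at this output position is [0 0 5]. Elementwise product with the kernel and sum: 0·1 + 0·-1.

0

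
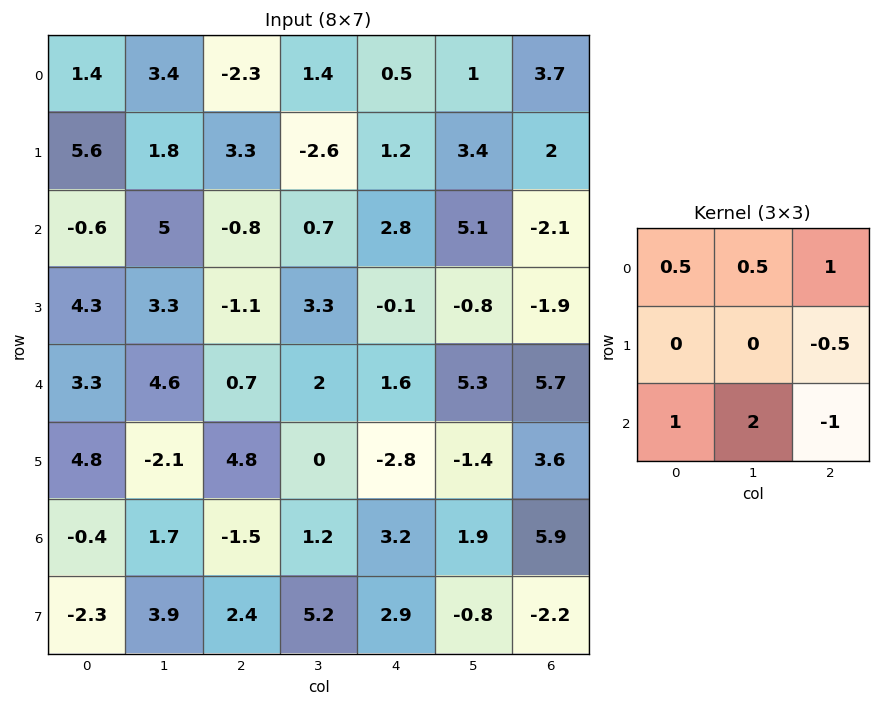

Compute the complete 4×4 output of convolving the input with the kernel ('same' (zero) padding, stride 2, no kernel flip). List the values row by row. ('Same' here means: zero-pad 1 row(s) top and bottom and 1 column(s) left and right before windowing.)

7.7 10.3 -4.1 7.4
7.4 -2.6 4.05 -1.9
14.85 10.9 -6.05 4.45
-9.05 4.25 8.05 -4.1

Output[0,0]: The receptive field on the zero-padded input at this output position is [0 0 0 / 0 1.4 3.4 / 0 5.6 1.8]. Elementwise product with the kernel and sum: 0·0.5 + 0·0.5 + 0·1 + 3.4·-0.5 + 0·1 + 5.6·2 + 1.8·-1.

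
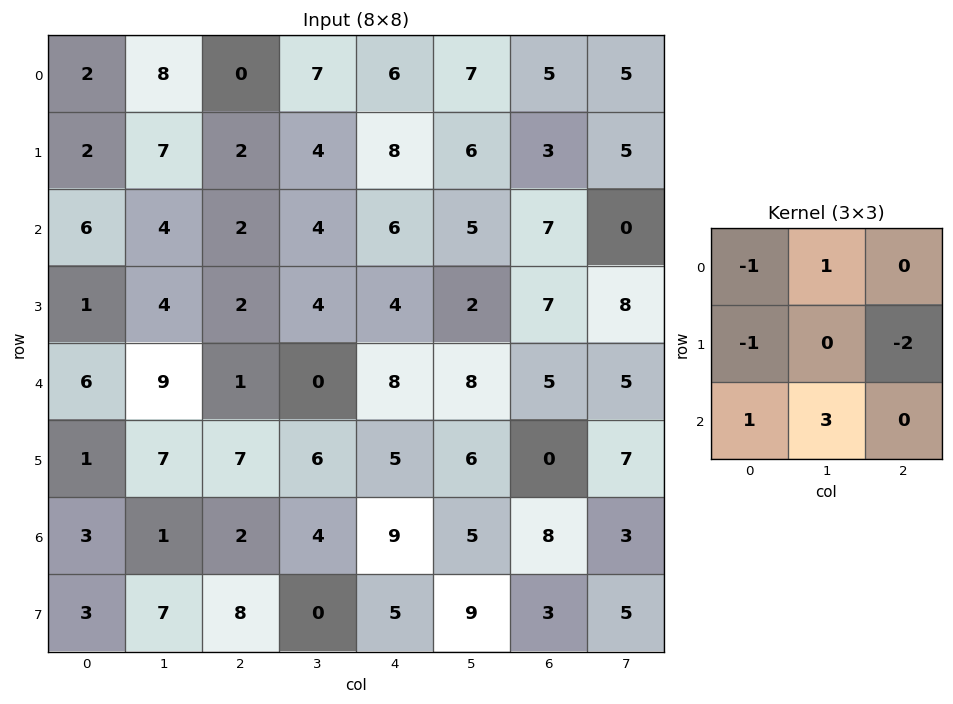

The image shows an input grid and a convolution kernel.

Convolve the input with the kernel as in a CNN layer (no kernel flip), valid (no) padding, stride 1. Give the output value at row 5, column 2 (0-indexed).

-13

The receptive field on the input at this output position is [7 6 5 / 2 4 9 / 8 0 5]. Elementwise product with the kernel and sum: 7·-1 + 6·1 + 2·-1 + 9·-2 + 8·1 + 0·3.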